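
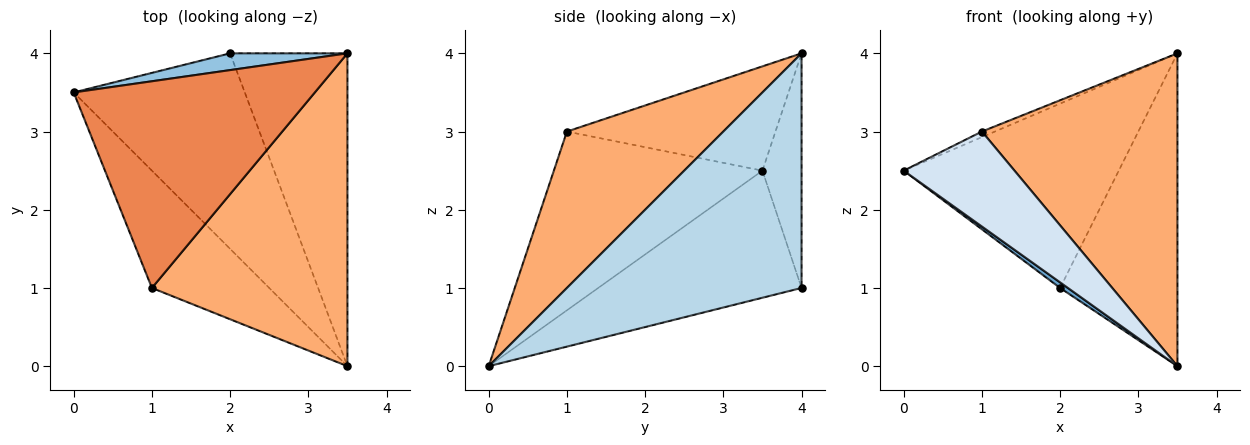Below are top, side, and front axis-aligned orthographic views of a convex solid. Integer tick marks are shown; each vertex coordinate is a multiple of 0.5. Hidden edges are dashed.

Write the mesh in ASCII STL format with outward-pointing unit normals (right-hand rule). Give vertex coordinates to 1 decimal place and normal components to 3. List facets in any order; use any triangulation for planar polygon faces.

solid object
 facet normal -0.596 -0.023 -0.803
  outer loop
   vertex 2.0 4.0 1.0
   vertex 3.5 0.0 0.0
   vertex 0.0 3.5 2.5
  endloop
 endfacet
 facet normal -0.178 0.980 0.089
  outer loop
   vertex 2.0 4.0 1.0
   vertex 0.0 3.5 2.5
   vertex 3.5 4.0 4.0
  endloop
 endfacet
 facet normal 0.816 0.408 -0.408
  outer loop
   vertex 2.0 4.0 1.0
   vertex 3.5 4.0 4.0
   vertex 3.5 0.0 0.0
  endloop
 endfacet
 facet normal -0.764 -0.406 -0.501
  outer loop
   vertex 1.0 1.0 3.0
   vertex 0.0 3.5 2.5
   vertex 3.5 0.0 0.0
  endloop
 endfacet
 facet normal -0.397 0.025 0.918
  outer loop
   vertex 1.0 1.0 3.0
   vertex 3.5 4.0 4.0
   vertex 0.0 3.5 2.5
  endloop
 endfacet
 facet normal 0.492 -0.615 0.615
  outer loop
   vertex 1.0 1.0 3.0
   vertex 3.5 0.0 0.0
   vertex 3.5 4.0 4.0
  endloop
 endfacet
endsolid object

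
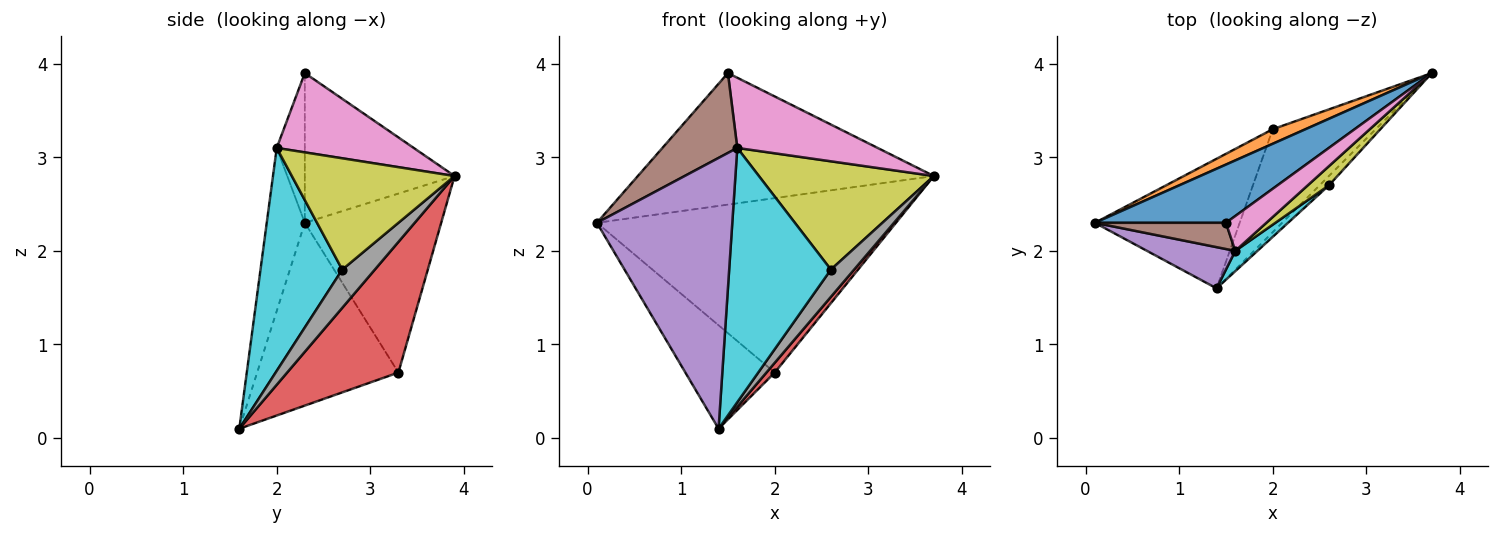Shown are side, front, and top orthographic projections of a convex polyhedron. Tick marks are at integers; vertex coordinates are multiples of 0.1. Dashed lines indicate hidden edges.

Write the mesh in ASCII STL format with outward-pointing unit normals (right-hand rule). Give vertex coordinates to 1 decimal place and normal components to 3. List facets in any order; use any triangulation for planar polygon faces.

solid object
 facet normal -0.420 0.830 0.367
  outer loop
   vertex 1.5 2.3 3.9
   vertex 3.7 3.9 2.8
   vertex 0.1 2.3 2.3
  endloop
 endfacet
 facet normal -0.414 0.907 0.076
  outer loop
   vertex 2.0 3.3 0.7
   vertex 0.1 2.3 2.3
   vertex 3.7 3.9 2.8
  endloop
 endfacet
 facet normal -0.702 0.444 -0.556
  outer loop
   vertex 2.0 3.3 0.7
   vertex 1.4 1.6 0.1
   vertex 0.1 2.3 2.3
  endloop
 endfacet
 facet normal 0.784 -0.059 -0.618
  outer loop
   vertex 2.0 3.3 0.7
   vertex 3.7 3.9 2.8
   vertex 1.4 1.6 0.1
  endloop
 endfacet
 facet normal -0.268 -0.953 0.145
  outer loop
   vertex 1.6 2.0 3.1
   vertex 0.1 2.3 2.3
   vertex 1.4 1.6 0.1
  endloop
 endfacet
 facet normal -0.336 -0.895 0.294
  outer loop
   vertex 1.6 2.0 3.1
   vertex 1.5 2.3 3.9
   vertex 0.1 2.3 2.3
  endloop
 endfacet
 facet normal 0.658 -0.674 0.335
  outer loop
   vertex 1.6 2.0 3.1
   vertex 3.7 3.9 2.8
   vertex 1.5 2.3 3.9
  endloop
 endfacet
 facet normal 0.799 -0.569 -0.195
  outer loop
   vertex 2.6 2.7 1.8
   vertex 1.4 1.6 0.1
   vertex 3.7 3.9 2.8
  endloop
 endfacet
 facet normal 0.675 -0.726 0.129
  outer loop
   vertex 2.6 2.7 1.8
   vertex 3.7 3.9 2.8
   vertex 1.6 2.0 3.1
  endloop
 endfacet
 facet normal 0.625 -0.778 0.062
  outer loop
   vertex 2.6 2.7 1.8
   vertex 1.6 2.0 3.1
   vertex 1.4 1.6 0.1
  endloop
 endfacet
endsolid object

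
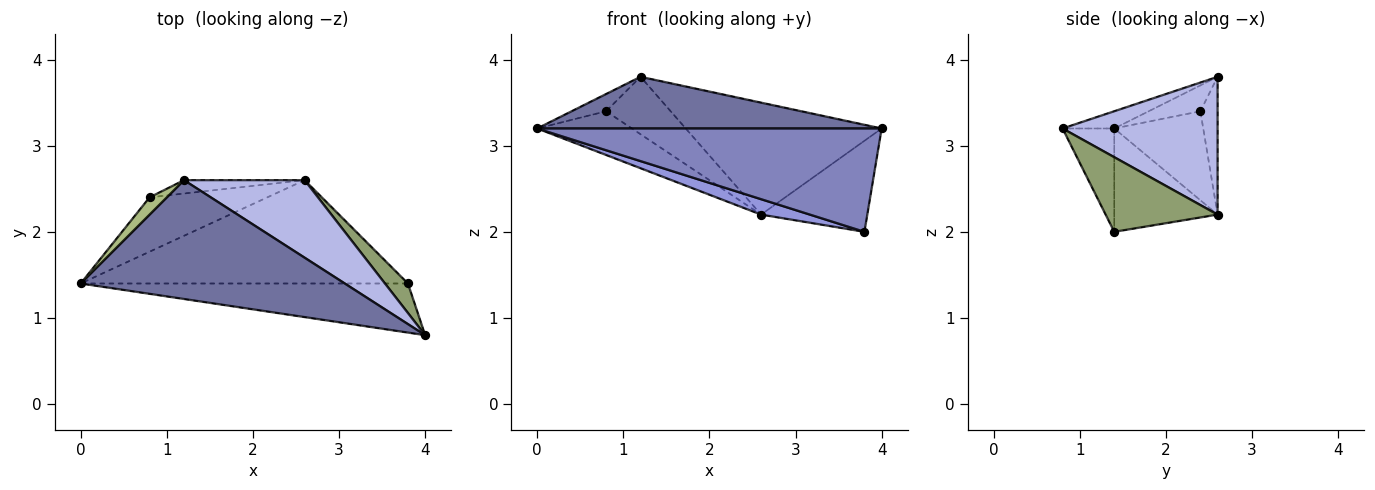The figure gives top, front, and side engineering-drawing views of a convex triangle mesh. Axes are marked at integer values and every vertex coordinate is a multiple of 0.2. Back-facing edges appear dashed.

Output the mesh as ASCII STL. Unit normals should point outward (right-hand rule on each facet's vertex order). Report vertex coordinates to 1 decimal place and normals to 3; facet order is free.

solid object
 facet normal -0.060 -0.398 0.915
  outer loop
   vertex 1.2 2.6 3.8
   vertex 0.0 1.4 3.2
   vertex 4.0 0.8 3.2
  endloop
 endfacet
 facet normal -0.134 -0.895 -0.425
  outer loop
   vertex 3.8 1.4 2.0
   vertex 4.0 0.8 3.2
   vertex 0.0 1.4 3.2
  endloop
 endfacet
 facet normal -0.298 -0.141 -0.944
  outer loop
   vertex 2.6 2.6 2.2
   vertex 3.8 1.4 2.0
   vertex 0.0 1.4 3.2
  endloop
 endfacet
 facet normal 0.545 0.689 0.477
  outer loop
   vertex 2.6 2.6 2.2
   vertex 1.2 2.6 3.8
   vertex 4.0 0.8 3.2
  endloop
 endfacet
 facet normal 0.708 0.672 0.218
  outer loop
   vertex 2.6 2.6 2.2
   vertex 4.0 0.8 3.2
   vertex 3.8 1.4 2.0
  endloop
 endfacet
 facet normal -0.728 0.485 0.485
  outer loop
   vertex 0.8 2.4 3.4
   vertex 0.0 1.4 3.2
   vertex 1.2 2.6 3.8
  endloop
 endfacet
 facet normal -0.508 0.540 -0.671
  outer loop
   vertex 0.8 2.4 3.4
   vertex 2.6 2.6 2.2
   vertex 0.0 1.4 3.2
  endloop
 endfacet
 facet normal -0.251 0.943 -0.220
  outer loop
   vertex 0.8 2.4 3.4
   vertex 1.2 2.6 3.8
   vertex 2.6 2.6 2.2
  endloop
 endfacet
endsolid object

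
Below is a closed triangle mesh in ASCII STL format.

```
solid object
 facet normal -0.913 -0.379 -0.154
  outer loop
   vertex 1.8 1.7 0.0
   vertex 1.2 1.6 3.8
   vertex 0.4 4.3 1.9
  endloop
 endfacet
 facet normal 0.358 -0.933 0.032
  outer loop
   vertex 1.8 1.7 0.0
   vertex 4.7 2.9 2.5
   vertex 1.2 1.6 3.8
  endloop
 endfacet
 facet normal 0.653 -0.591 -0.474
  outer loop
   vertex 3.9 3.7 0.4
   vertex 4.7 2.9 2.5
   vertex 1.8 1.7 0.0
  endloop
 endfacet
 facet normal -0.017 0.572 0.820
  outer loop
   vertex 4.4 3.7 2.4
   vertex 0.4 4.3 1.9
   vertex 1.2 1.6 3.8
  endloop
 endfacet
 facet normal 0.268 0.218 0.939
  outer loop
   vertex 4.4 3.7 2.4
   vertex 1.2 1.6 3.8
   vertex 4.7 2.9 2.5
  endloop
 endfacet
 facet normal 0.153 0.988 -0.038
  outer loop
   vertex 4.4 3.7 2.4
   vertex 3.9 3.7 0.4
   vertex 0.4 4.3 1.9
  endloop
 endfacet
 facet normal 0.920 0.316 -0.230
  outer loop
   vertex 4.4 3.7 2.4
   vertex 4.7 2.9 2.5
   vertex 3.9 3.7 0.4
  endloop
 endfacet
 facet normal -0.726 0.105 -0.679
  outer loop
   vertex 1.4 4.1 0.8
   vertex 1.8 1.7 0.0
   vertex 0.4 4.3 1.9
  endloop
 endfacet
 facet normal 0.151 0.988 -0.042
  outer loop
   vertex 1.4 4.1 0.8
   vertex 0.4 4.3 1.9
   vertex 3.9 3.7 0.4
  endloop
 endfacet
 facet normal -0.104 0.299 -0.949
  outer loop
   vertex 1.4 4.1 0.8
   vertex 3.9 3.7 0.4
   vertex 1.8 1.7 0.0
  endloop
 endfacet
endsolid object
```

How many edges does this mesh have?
15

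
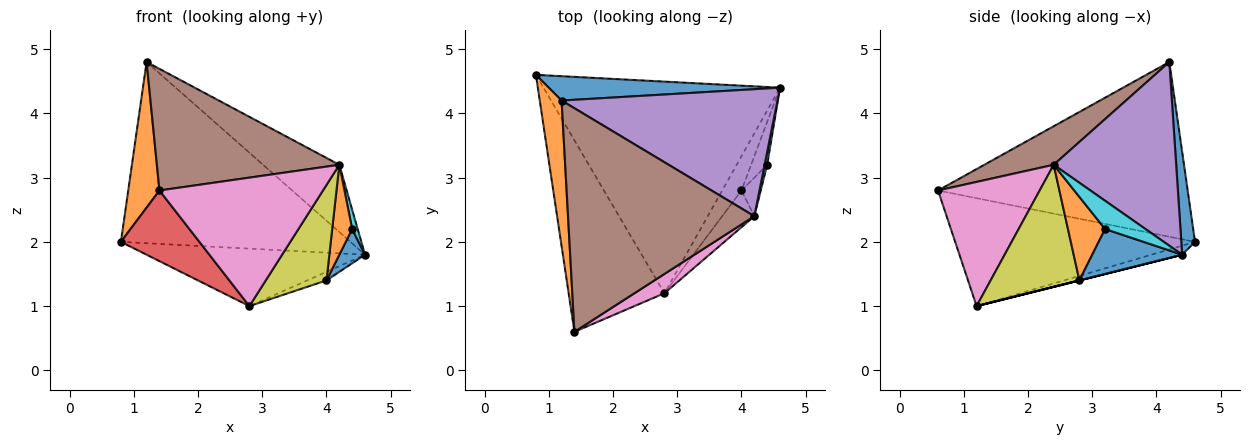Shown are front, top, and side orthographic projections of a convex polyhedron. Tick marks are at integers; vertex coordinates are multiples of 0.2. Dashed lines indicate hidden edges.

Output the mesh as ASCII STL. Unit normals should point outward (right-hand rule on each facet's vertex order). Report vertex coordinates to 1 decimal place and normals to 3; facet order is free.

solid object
 facet normal 0.059 0.989 0.133
  outer loop
   vertex 1.2 4.2 4.8
   vertex 4.6 4.4 1.8
   vertex 0.8 4.6 2.0
  endloop
 endfacet
 facet normal -0.985 -0.123 0.123
  outer loop
   vertex 1.2 4.2 4.8
   vertex 0.8 4.6 2.0
   vertex 1.4 0.6 2.8
  endloop
 endfacet
 facet normal -0.037 0.262 -0.964
  outer loop
   vertex 2.8 1.2 1.0
   vertex 0.8 4.6 2.0
   vertex 4.6 4.4 1.8
  endloop
 endfacet
 facet normal -0.727 -0.238 -0.644
  outer loop
   vertex 2.8 1.2 1.0
   vertex 1.4 0.6 2.8
   vertex 0.8 4.6 2.0
  endloop
 endfacet
 facet normal 0.601 0.374 0.706
  outer loop
   vertex 4.2 2.4 3.2
   vertex 4.6 4.4 1.8
   vertex 1.2 4.2 4.8
  endloop
 endfacet
 facet normal 0.179 -0.470 0.864
  outer loop
   vertex 4.2 2.4 3.2
   vertex 1.2 4.2 4.8
   vertex 1.4 0.6 2.8
  endloop
 endfacet
 facet normal 0.524 -0.843 0.126
  outer loop
   vertex 4.2 2.4 3.2
   vertex 1.4 0.6 2.8
   vertex 2.8 1.2 1.0
  endloop
 endfacet
 facet normal 0.000 0.243 -0.970
  outer loop
   vertex 4.0 2.8 1.4
   vertex 2.8 1.2 1.0
   vertex 4.6 4.4 1.8
  endloop
 endfacet
 facet normal 0.807 -0.552 -0.212
  outer loop
   vertex 4.0 2.8 1.4
   vertex 4.2 2.4 3.2
   vertex 2.8 1.2 1.0
  endloop
 endfacet
 facet normal 0.987 -0.135 0.090
  outer loop
   vertex 4.4 3.2 2.2
   vertex 4.6 4.4 1.8
   vertex 4.2 2.4 3.2
  endloop
 endfacet
 facet normal 0.909 -0.260 -0.325
  outer loop
   vertex 4.4 3.2 2.2
   vertex 4.0 2.8 1.4
   vertex 4.6 4.4 1.8
  endloop
 endfacet
 facet normal 0.863 -0.465 -0.199
  outer loop
   vertex 4.4 3.2 2.2
   vertex 4.2 2.4 3.2
   vertex 4.0 2.8 1.4
  endloop
 endfacet
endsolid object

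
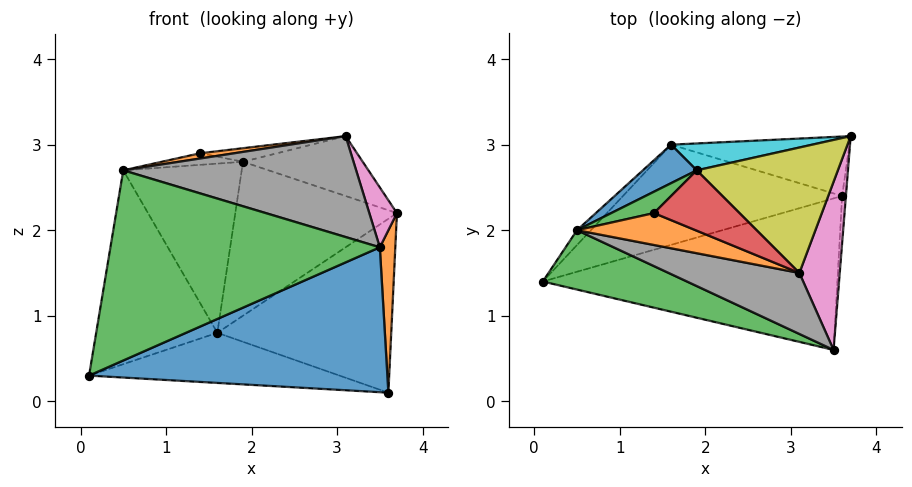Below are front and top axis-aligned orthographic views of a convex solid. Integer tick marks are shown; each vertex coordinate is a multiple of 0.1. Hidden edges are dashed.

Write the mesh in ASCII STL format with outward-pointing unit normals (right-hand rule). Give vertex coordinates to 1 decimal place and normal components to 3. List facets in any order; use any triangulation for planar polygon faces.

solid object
 facet normal 0.154 -0.683 -0.714
  outer loop
   vertex 3.6 2.4 0.1
   vertex 3.5 0.6 1.8
   vertex 0.1 1.4 0.3
  endloop
 endfacet
 facet normal 0.997 -0.076 -0.022
  outer loop
   vertex 3.6 2.4 0.1
   vertex 3.7 3.1 2.2
   vertex 3.5 0.6 1.8
  endloop
 endfacet
 facet normal -0.335 -0.899 0.281
  outer loop
   vertex 0.5 2.0 2.7
   vertex 0.1 1.4 0.3
   vertex 3.5 0.6 1.8
  endloop
 endfacet
 facet normal -0.176 0.440 -0.880
  outer loop
   vertex 1.6 3.0 0.8
   vertex 3.6 2.4 0.1
   vertex 0.1 1.4 0.3
  endloop
 endfacet
 facet normal 0.168 0.933 -0.319
  outer loop
   vertex 1.6 3.0 0.8
   vertex 3.7 3.1 2.2
   vertex 3.6 2.4 0.1
  endloop
 endfacet
 facet normal -0.720 0.692 -0.053
  outer loop
   vertex 1.6 3.0 0.8
   vertex 0.1 1.4 0.3
   vertex 0.5 2.0 2.7
  endloop
 endfacet
 facet normal 0.918 -0.133 0.375
  outer loop
   vertex 3.1 1.5 3.1
   vertex 3.5 0.6 1.8
   vertex 3.7 3.1 2.2
  endloop
 endfacet
 facet normal -0.237 -0.831 0.503
  outer loop
   vertex 3.1 1.5 3.1
   vertex 0.5 2.0 2.7
   vertex 3.5 0.6 1.8
  endloop
 endfacet
 facet normal 0.201 0.422 0.884
  outer loop
   vertex 1.9 2.7 2.8
   vertex 3.1 1.5 3.1
   vertex 3.7 3.1 2.2
  endloop
 endfacet
 facet normal -0.160 0.972 0.170
  outer loop
   vertex 1.9 2.7 2.8
   vertex 3.7 3.1 2.2
   vertex 1.6 3.0 0.8
  endloop
 endfacet
 facet normal -0.450 0.871 0.198
  outer loop
   vertex 1.9 2.7 2.8
   vertex 1.6 3.0 0.8
   vertex 0.5 2.0 2.7
  endloop
 endfacet
 facet normal -0.180 -0.160 0.971
  outer loop
   vertex 1.4 2.2 2.9
   vertex 0.5 2.0 2.7
   vertex 3.1 1.5 3.1
  endloop
 endfacet
 facet normal -0.289 0.457 0.841
  outer loop
   vertex 1.4 2.2 2.9
   vertex 1.9 2.7 2.8
   vertex 0.5 2.0 2.7
  endloop
 endfacet
 facet normal -0.024 0.219 0.975
  outer loop
   vertex 1.4 2.2 2.9
   vertex 3.1 1.5 3.1
   vertex 1.9 2.7 2.8
  endloop
 endfacet
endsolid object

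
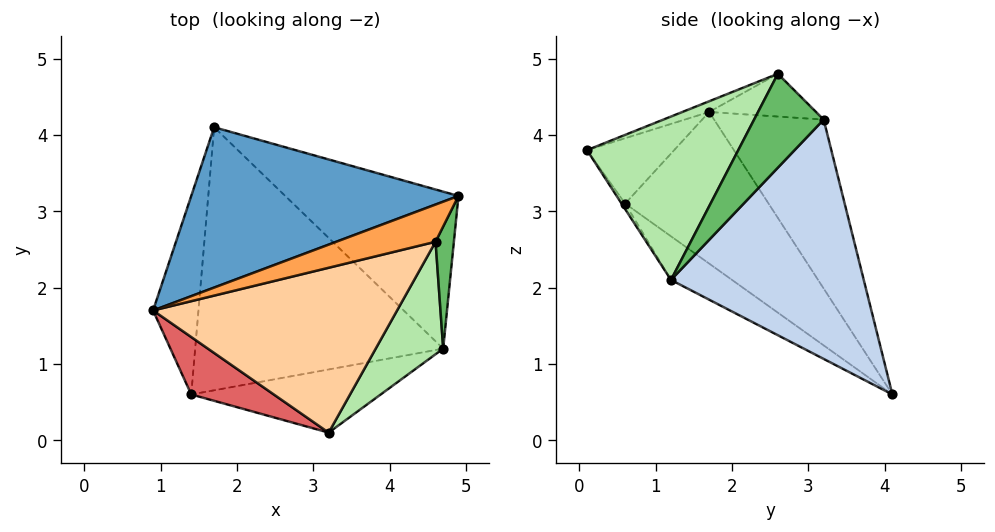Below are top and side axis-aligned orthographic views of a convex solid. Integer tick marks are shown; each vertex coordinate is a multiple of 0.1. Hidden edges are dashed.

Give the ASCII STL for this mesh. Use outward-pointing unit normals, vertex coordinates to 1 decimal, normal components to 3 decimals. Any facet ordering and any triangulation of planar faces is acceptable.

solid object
 facet normal -0.299 0.829 0.473
  outer loop
   vertex 1.7 4.1 0.6
   vertex 0.9 1.7 4.3
   vertex 4.9 3.2 4.2
  endloop
 endfacet
 facet normal 0.714 0.472 -0.517
  outer loop
   vertex 4.7 1.2 2.1
   vertex 1.7 4.1 0.6
   vertex 4.9 3.2 4.2
  endloop
 endfacet
 facet normal -0.264 0.745 0.613
  outer loop
   vertex 4.6 2.6 4.8
   vertex 4.9 3.2 4.2
   vertex 0.9 1.7 4.3
  endloop
 endfacet
 facet normal -0.041 -0.351 0.935
  outer loop
   vertex 4.6 2.6 4.8
   vertex 0.9 1.7 4.3
   vertex 3.2 0.1 3.8
  endloop
 endfacet
 facet normal 0.940 -0.287 0.183
  outer loop
   vertex 4.6 2.6 4.8
   vertex 4.7 1.2 2.1
   vertex 4.9 3.2 4.2
  endloop
 endfacet
 facet normal 0.768 -0.557 0.317
  outer loop
   vertex 4.6 2.6 4.8
   vertex 3.2 0.1 3.8
   vertex 4.7 1.2 2.1
  endloop
 endfacet
 facet normal -0.410 -0.751 0.518
  outer loop
   vertex 1.4 0.6 3.1
   vertex 3.2 0.1 3.8
   vertex 0.9 1.7 4.3
  endloop
 endfacet
 facet normal -0.951 -0.122 -0.285
  outer loop
   vertex 1.4 0.6 3.1
   vertex 0.9 1.7 4.3
   vertex 1.7 4.1 0.6
  endloop
 endfacet
 facet normal -0.016 -0.833 -0.553
  outer loop
   vertex 1.4 0.6 3.1
   vertex 4.7 1.2 2.1
   vertex 3.2 0.1 3.8
  endloop
 endfacet
 facet normal -0.143 -0.567 -0.811
  outer loop
   vertex 1.4 0.6 3.1
   vertex 1.7 4.1 0.6
   vertex 4.7 1.2 2.1
  endloop
 endfacet
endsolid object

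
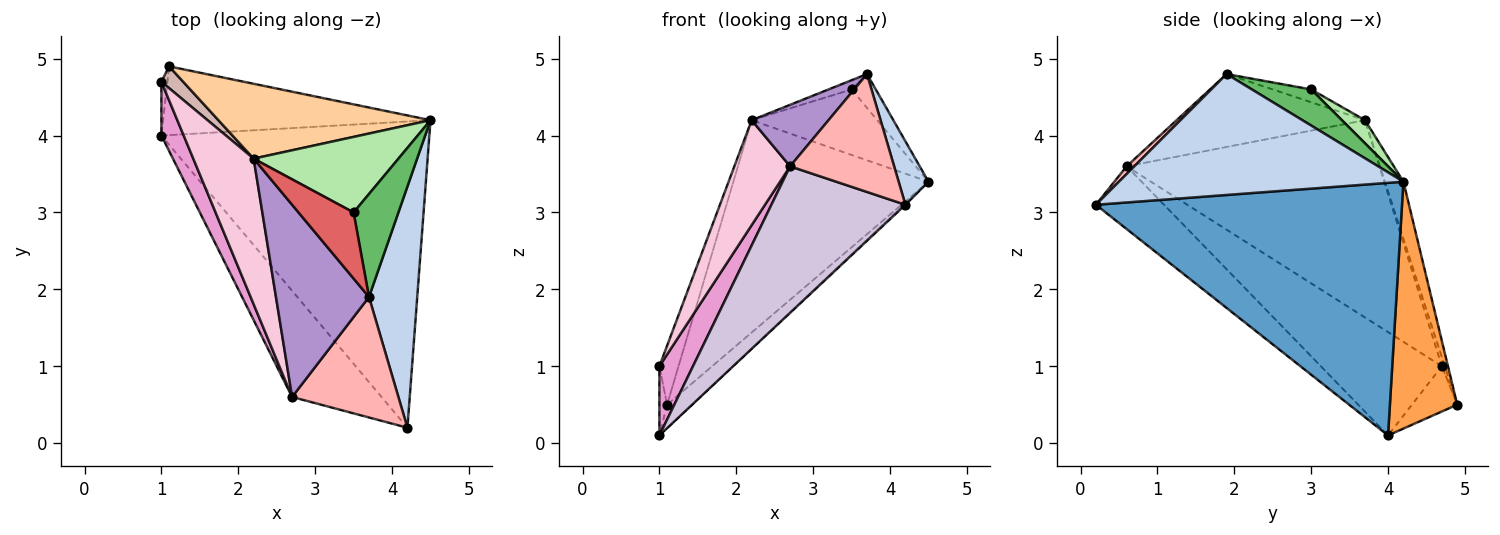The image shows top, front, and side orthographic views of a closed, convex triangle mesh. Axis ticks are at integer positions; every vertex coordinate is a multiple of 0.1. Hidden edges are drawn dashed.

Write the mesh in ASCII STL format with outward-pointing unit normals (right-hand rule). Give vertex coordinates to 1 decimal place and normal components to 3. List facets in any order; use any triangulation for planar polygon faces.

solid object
 facet normal 0.686 0.003 -0.728
  outer loop
   vertex 4.2 0.2 3.1
   vertex 1.0 4.0 0.1
   vertex 4.5 4.2 3.4
  endloop
 endfacet
 facet normal 0.924 -0.097 0.369
  outer loop
   vertex 3.7 1.9 4.8
   vertex 4.2 0.2 3.1
   vertex 4.5 4.2 3.4
  endloop
 endfacet
 facet normal 0.658 0.244 -0.713
  outer loop
   vertex 1.1 4.9 0.5
   vertex 4.5 4.2 3.4
   vertex 1.0 4.0 0.1
  endloop
 endfacet
 facet normal -0.089 0.939 0.331
  outer loop
   vertex 1.1 4.9 0.5
   vertex 2.2 3.7 4.2
   vertex 4.5 4.2 3.4
  endloop
 endfacet
 facet normal 0.608 0.248 0.754
  outer loop
   vertex 3.5 3.0 4.6
   vertex 3.7 1.9 4.8
   vertex 4.5 4.2 3.4
  endloop
 endfacet
 facet normal 0.119 0.650 0.750
  outer loop
   vertex 3.5 3.0 4.6
   vertex 4.5 4.2 3.4
   vertex 2.2 3.7 4.2
  endloop
 endfacet
 facet normal -0.224 0.135 0.965
  outer loop
   vertex 3.5 3.0 4.6
   vertex 2.2 3.7 4.2
   vertex 3.7 1.9 4.8
  endloop
 endfacet
 facet normal 0.052 -0.699 0.714
  outer loop
   vertex 2.7 0.6 3.6
   vertex 4.2 0.2 3.1
   vertex 3.7 1.9 4.8
  endloop
 endfacet
 facet normal -0.598 -0.244 0.763
  outer loop
   vertex 2.7 0.6 3.6
   vertex 3.7 1.9 4.8
   vertex 2.2 3.7 4.2
  endloop
 endfacet
 facet normal -0.381 -0.749 -0.543
  outer loop
   vertex 2.7 0.6 3.6
   vertex 1.0 4.0 0.1
   vertex 4.2 0.2 3.1
  endloop
 endfacet
 facet normal -0.978 0.166 -0.129
  outer loop
   vertex 1.0 4.7 1.0
   vertex 1.1 4.9 0.5
   vertex 1.0 4.0 0.1
  endloop
 endfacet
 facet normal -0.141 0.929 0.343
  outer loop
   vertex 1.0 4.7 1.0
   vertex 2.2 3.7 4.2
   vertex 1.1 4.9 0.5
  endloop
 endfacet
 facet normal -0.943 -0.262 0.204
  outer loop
   vertex 1.0 4.7 1.0
   vertex 1.0 4.0 0.1
   vertex 2.7 0.6 3.6
  endloop
 endfacet
 facet normal -0.936 -0.206 0.286
  outer loop
   vertex 1.0 4.7 1.0
   vertex 2.7 0.6 3.6
   vertex 2.2 3.7 4.2
  endloop
 endfacet
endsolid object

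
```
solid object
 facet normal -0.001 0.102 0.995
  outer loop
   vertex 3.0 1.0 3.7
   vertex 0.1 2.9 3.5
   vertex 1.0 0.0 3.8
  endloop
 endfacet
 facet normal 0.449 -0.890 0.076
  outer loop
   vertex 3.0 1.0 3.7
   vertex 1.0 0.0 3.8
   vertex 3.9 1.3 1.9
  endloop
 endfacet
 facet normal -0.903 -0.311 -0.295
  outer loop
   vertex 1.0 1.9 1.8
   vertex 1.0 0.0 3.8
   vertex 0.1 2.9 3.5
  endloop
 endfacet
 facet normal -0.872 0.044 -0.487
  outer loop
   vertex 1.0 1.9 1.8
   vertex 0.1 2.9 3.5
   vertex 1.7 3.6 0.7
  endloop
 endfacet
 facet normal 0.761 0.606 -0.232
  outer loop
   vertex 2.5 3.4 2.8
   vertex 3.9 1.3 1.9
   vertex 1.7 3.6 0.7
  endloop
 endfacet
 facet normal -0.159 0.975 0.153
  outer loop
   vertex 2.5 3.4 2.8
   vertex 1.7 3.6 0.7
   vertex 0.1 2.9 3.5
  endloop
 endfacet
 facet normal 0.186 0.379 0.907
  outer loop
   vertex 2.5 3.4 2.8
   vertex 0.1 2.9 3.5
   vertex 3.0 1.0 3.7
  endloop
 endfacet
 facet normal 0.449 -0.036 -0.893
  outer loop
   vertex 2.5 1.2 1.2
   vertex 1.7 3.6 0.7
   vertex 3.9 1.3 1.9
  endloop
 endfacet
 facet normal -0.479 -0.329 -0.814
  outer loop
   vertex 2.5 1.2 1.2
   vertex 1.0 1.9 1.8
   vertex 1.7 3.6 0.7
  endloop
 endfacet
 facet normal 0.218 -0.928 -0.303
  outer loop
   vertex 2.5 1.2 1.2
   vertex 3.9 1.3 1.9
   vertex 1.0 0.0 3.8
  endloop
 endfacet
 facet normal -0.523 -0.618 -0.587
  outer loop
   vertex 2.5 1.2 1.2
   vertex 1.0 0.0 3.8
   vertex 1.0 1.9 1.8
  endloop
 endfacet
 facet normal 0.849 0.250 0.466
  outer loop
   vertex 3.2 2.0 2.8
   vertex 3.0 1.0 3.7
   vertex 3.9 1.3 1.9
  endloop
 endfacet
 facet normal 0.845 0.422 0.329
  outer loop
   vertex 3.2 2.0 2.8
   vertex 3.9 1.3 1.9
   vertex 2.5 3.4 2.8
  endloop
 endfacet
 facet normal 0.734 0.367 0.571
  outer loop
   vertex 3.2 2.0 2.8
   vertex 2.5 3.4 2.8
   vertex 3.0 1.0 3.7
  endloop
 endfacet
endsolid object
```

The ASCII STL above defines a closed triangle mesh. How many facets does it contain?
14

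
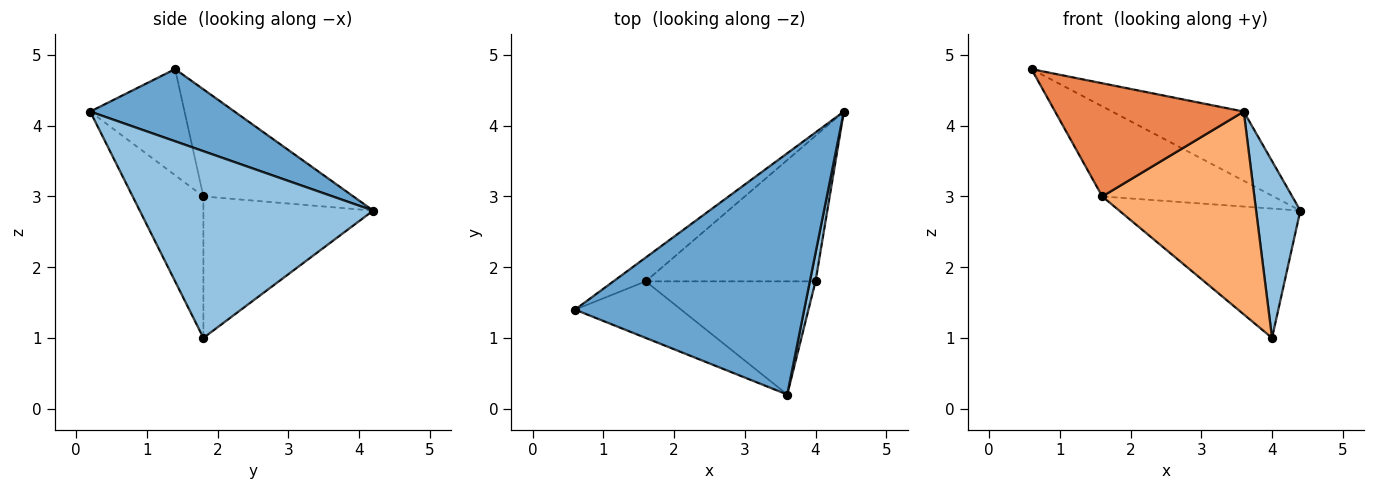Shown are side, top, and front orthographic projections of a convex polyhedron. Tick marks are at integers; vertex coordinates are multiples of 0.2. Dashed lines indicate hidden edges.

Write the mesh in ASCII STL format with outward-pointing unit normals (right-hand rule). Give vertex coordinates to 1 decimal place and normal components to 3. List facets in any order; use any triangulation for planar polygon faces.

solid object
 facet normal 0.290 0.264 0.920
  outer loop
   vertex 3.6 0.2 4.2
   vertex 4.4 4.2 2.8
   vertex 0.6 1.4 4.8
  endloop
 endfacet
 facet normal 0.982 -0.186 0.030
  outer loop
   vertex 4.0 1.8 1.0
   vertex 4.4 4.2 2.8
   vertex 3.6 0.2 4.2
  endloop
 endfacet
 facet normal -0.646 0.738 -0.195
  outer loop
   vertex 1.6 1.8 3.0
   vertex 0.6 1.4 4.8
   vertex 4.4 4.2 2.8
  endloop
 endfacet
 facet normal -0.529 0.564 -0.634
  outer loop
   vertex 1.6 1.8 3.0
   vertex 4.4 4.2 2.8
   vertex 4.0 1.8 1.0
  endloop
 endfacet
 facet normal -0.408 -0.816 -0.408
  outer loop
   vertex 1.6 1.8 3.0
   vertex 3.6 0.2 4.2
   vertex 0.6 1.4 4.8
  endloop
 endfacet
 facet normal -0.376 -0.809 -0.452
  outer loop
   vertex 1.6 1.8 3.0
   vertex 4.0 1.8 1.0
   vertex 3.6 0.2 4.2
  endloop
 endfacet
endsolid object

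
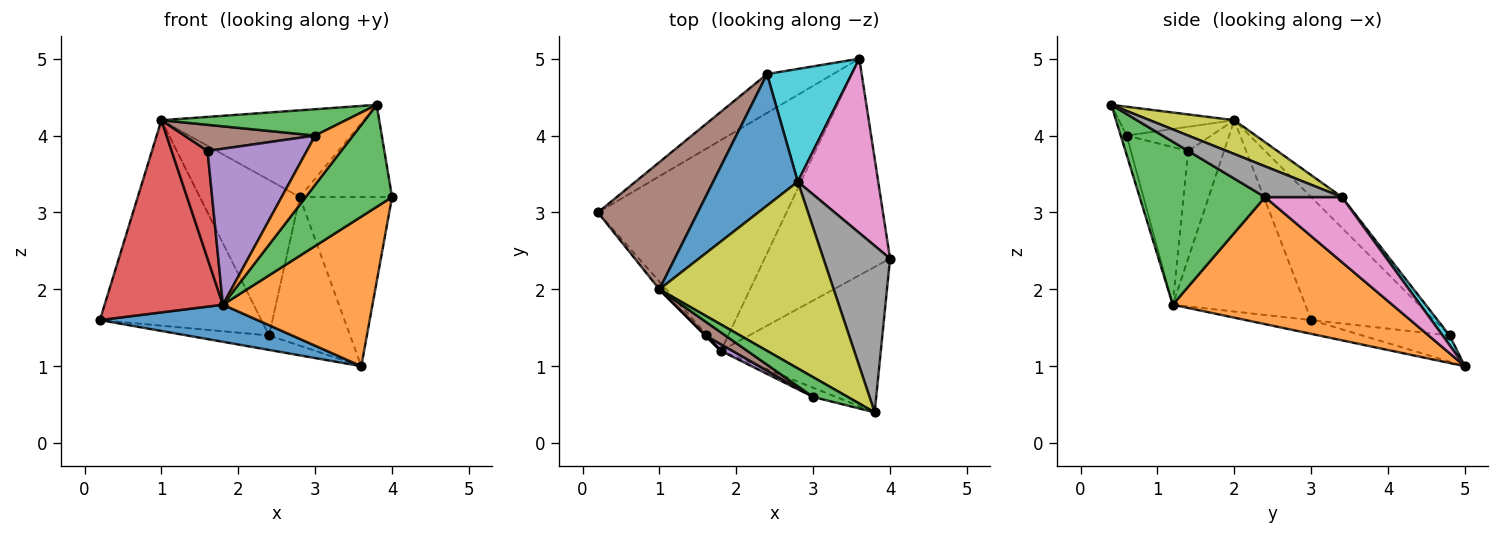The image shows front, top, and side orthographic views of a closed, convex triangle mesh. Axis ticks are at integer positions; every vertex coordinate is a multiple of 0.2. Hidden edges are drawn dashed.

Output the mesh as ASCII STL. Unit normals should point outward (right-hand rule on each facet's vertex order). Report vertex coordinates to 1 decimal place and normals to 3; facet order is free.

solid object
 facet normal -0.072 -0.173 -0.982
  outer loop
   vertex 1.8 1.2 1.8
   vertex 0.2 3.0 1.6
   vertex 3.6 5.0 1.0
  endloop
 endfacet
 facet normal 0.640 -0.436 -0.632
  outer loop
   vertex 1.8 1.2 1.8
   vertex 3.6 5.0 1.0
   vertex 4.0 2.4 3.2
  endloop
 endfacet
 facet normal 0.641 -0.441 -0.629
  outer loop
   vertex 1.8 1.2 1.8
   vertex 4.0 2.4 3.2
   vertex 3.8 0.4 4.4
  endloop
 endfacet
 facet normal -0.746 -0.666 -0.027
  outer loop
   vertex 1.0 2.0 4.2
   vertex 0.2 3.0 1.6
   vertex 1.8 1.2 1.8
  endloop
 endfacet
 facet normal -0.347 0.327 -0.879
  outer loop
   vertex 2.4 4.8 1.4
   vertex 3.6 5.0 1.0
   vertex 0.2 3.0 1.6
  endloop
 endfacet
 facet normal -0.544 0.714 0.442
  outer loop
   vertex 2.4 4.8 1.4
   vertex 0.2 3.0 1.6
   vertex 1.0 2.0 4.2
  endloop
 endfacet
 facet normal 0.502 0.602 0.621
  outer loop
   vertex 2.8 3.4 3.2
   vertex 4.0 2.4 3.2
   vertex 3.6 5.0 1.0
  endloop
 endfacet
 facet normal 0.374 0.449 0.811
  outer loop
   vertex 2.8 3.4 3.2
   vertex 3.8 0.4 4.4
   vertex 4.0 2.4 3.2
  endloop
 endfacet
 facet normal 0.173 0.415 0.893
  outer loop
   vertex 2.8 3.4 3.2
   vertex 1.0 2.0 4.2
   vertex 3.8 0.4 4.4
  endloop
 endfacet
 facet normal 0.069 0.795 0.603
  outer loop
   vertex 2.8 3.4 3.2
   vertex 3.6 5.0 1.0
   vertex 2.4 4.8 1.4
  endloop
 endfacet
 facet normal -0.229 0.743 0.629
  outer loop
   vertex 2.8 3.4 3.2
   vertex 2.4 4.8 1.4
   vertex 1.0 2.0 4.2
  endloop
 endfacet
 facet normal -0.152 -0.971 -0.182
  outer loop
   vertex 3.0 0.6 4.0
   vertex 1.8 1.2 1.8
   vertex 3.8 0.4 4.4
  endloop
 endfacet
 facet normal -0.447 -0.716 0.537
  outer loop
   vertex 3.0 0.6 4.0
   vertex 3.8 0.4 4.4
   vertex 1.0 2.0 4.2
  endloop
 endfacet
 facet normal -0.707 -0.707 0.000
  outer loop
   vertex 1.6 1.4 3.8
   vertex 1.0 2.0 4.2
   vertex 1.8 1.2 1.8
  endloop
 endfacet
 facet normal -0.500 -0.865 0.037
  outer loop
   vertex 1.6 1.4 3.8
   vertex 1.8 1.2 1.8
   vertex 3.0 0.6 4.0
  endloop
 endfacet
 facet normal -0.496 -0.767 0.406
  outer loop
   vertex 1.6 1.4 3.8
   vertex 3.0 0.6 4.0
   vertex 1.0 2.0 4.2
  endloop
 endfacet
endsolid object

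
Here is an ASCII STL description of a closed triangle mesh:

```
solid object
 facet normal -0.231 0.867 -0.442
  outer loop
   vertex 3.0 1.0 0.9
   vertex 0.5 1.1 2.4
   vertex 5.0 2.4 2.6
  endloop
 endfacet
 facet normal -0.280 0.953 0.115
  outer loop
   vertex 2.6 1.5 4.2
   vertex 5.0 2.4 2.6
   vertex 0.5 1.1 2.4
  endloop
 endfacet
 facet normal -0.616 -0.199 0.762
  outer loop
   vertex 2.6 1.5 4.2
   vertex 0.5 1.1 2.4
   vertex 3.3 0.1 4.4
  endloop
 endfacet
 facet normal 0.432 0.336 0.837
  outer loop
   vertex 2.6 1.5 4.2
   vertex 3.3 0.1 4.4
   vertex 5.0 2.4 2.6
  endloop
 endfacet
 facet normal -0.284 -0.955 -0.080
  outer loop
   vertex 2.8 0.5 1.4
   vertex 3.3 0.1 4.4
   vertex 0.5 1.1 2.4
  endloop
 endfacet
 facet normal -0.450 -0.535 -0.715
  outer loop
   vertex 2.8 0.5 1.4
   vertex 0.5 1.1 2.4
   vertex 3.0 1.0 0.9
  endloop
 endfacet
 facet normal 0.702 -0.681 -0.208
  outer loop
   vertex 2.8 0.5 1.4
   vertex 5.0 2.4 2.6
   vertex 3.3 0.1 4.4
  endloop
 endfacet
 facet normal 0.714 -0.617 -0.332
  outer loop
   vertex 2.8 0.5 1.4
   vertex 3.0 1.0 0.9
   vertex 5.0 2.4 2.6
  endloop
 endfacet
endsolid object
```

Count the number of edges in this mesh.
12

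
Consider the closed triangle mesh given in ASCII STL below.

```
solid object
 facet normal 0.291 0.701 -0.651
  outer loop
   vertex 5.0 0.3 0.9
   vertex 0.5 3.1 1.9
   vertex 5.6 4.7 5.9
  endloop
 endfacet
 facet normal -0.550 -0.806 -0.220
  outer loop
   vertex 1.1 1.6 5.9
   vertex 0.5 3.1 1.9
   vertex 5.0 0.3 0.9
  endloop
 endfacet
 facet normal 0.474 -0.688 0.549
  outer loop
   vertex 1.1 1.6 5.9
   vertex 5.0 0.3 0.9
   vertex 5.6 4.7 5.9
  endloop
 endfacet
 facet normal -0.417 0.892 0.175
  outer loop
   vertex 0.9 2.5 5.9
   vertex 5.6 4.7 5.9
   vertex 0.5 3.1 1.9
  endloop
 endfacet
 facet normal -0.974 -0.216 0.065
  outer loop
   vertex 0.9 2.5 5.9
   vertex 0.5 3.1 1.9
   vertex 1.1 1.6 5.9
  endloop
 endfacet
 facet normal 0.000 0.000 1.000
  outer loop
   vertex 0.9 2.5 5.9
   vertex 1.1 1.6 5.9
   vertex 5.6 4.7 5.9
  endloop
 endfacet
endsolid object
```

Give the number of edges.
9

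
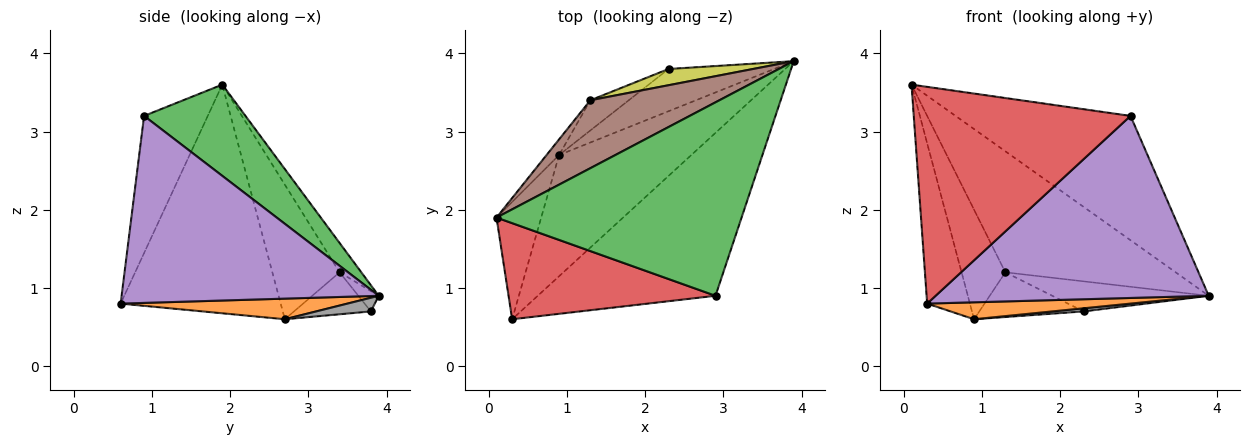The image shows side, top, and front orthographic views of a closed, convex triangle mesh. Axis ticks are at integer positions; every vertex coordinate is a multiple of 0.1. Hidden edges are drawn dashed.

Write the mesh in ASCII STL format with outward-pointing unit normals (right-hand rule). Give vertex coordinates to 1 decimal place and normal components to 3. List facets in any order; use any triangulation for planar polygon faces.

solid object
 facet normal -0.949 0.254 -0.186
  outer loop
   vertex 0.9 2.7 0.6
   vertex 0.3 0.6 0.8
   vertex 0.1 1.9 3.6
  endloop
 endfacet
 facet normal 0.153 -0.137 -0.979
  outer loop
   vertex 0.9 2.7 0.6
   vertex 3.9 3.9 0.9
   vertex 0.3 0.6 0.8
  endloop
 endfacet
 facet normal 0.299 0.516 0.803
  outer loop
   vertex 2.9 0.9 3.2
   vertex 3.9 3.9 0.9
   vertex 0.1 1.9 3.6
  endloop
 endfacet
 facet normal -0.259 -0.883 0.391
  outer loop
   vertex 2.9 0.9 3.2
   vertex 0.1 1.9 3.6
   vertex 0.3 0.6 0.8
  endloop
 endfacet
 facet normal 0.574 -0.610 -0.546
  outer loop
   vertex 2.9 0.9 3.2
   vertex 0.3 0.6 0.8
   vertex 3.9 3.9 0.9
  endloop
 endfacet
 facet normal -0.111 0.867 0.486
  outer loop
   vertex 1.3 3.4 1.2
   vertex 0.1 1.9 3.6
   vertex 3.9 3.9 0.9
  endloop
 endfacet
 facet normal -0.835 0.544 -0.078
  outer loop
   vertex 1.3 3.4 1.2
   vertex 0.9 2.7 0.6
   vertex 0.1 1.9 3.6
  endloop
 endfacet
 facet normal 0.128 -0.073 -0.989
  outer loop
   vertex 2.3 3.8 0.7
   vertex 3.9 3.9 0.9
   vertex 0.9 2.7 0.6
  endloop
 endfacet
 facet normal -0.114 0.874 0.472
  outer loop
   vertex 2.3 3.8 0.7
   vertex 1.3 3.4 1.2
   vertex 3.9 3.9 0.9
  endloop
 endfacet
 facet normal -0.522 0.707 -0.477
  outer loop
   vertex 2.3 3.8 0.7
   vertex 0.9 2.7 0.6
   vertex 1.3 3.4 1.2
  endloop
 endfacet
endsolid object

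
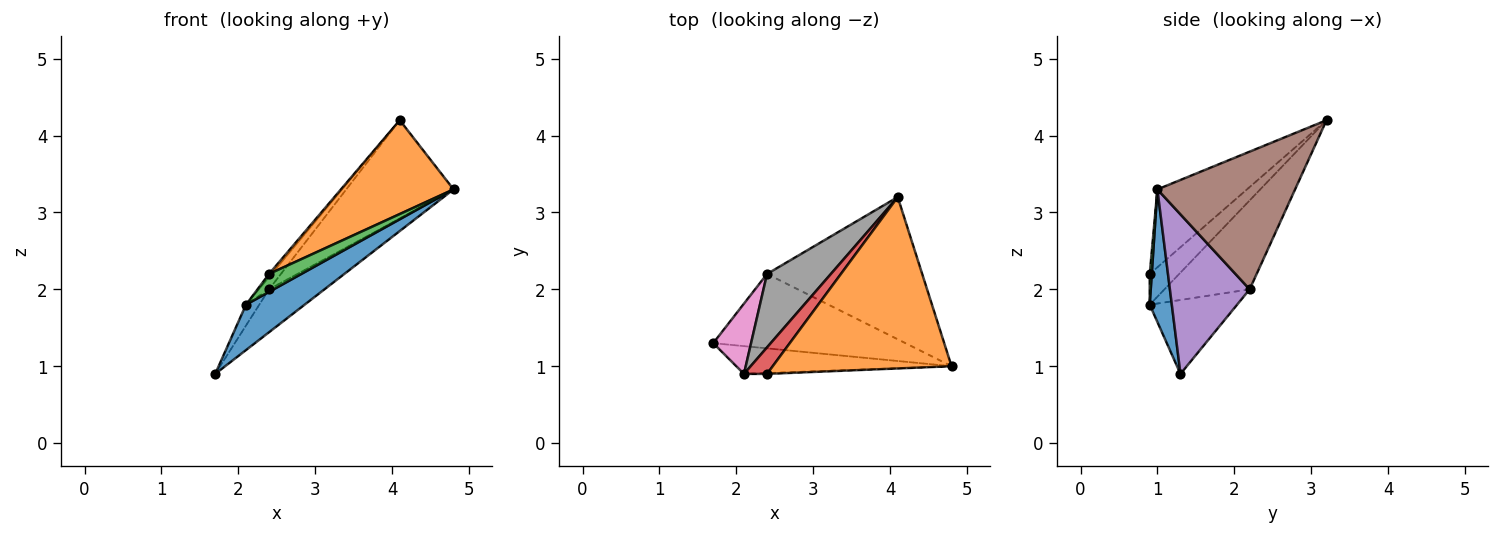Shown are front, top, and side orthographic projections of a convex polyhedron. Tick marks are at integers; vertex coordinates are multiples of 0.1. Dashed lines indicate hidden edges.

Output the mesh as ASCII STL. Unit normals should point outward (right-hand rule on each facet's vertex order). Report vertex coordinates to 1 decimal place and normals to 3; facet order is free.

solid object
 facet normal 0.306 -0.812 -0.497
  outer loop
   vertex 2.1 0.9 1.8
   vertex 1.7 1.3 0.9
   vertex 4.8 1.0 3.3
  endloop
 endfacet
 facet normal -0.357 -0.449 0.819
  outer loop
   vertex 2.4 0.9 2.2
   vertex 4.8 1.0 3.3
   vertex 4.1 3.2 4.2
  endloop
 endfacet
 facet normal 0.063 -0.997 -0.047
  outer loop
   vertex 2.4 0.9 2.2
   vertex 2.1 0.9 1.8
   vertex 4.8 1.0 3.3
  endloop
 endfacet
 facet normal -0.798 0.069 0.599
  outer loop
   vertex 2.4 0.9 2.2
   vertex 4.1 3.2 4.2
   vertex 2.1 0.9 1.8
  endloop
 endfacet
 facet normal 0.584 0.406 -0.703
  outer loop
   vertex 2.4 2.2 2.0
   vertex 4.8 1.0 3.3
   vertex 1.7 1.3 0.9
  endloop
 endfacet
 facet normal 0.590 0.459 -0.664
  outer loop
   vertex 2.4 2.2 2.0
   vertex 4.1 3.2 4.2
   vertex 4.8 1.0 3.3
  endloop
 endfacet
 facet normal -0.882 0.134 0.452
  outer loop
   vertex 2.4 2.2 2.0
   vertex 1.7 1.3 0.9
   vertex 2.1 0.9 1.8
  endloop
 endfacet
 facet normal -0.808 0.097 0.580
  outer loop
   vertex 2.4 2.2 2.0
   vertex 2.1 0.9 1.8
   vertex 4.1 3.2 4.2
  endloop
 endfacet
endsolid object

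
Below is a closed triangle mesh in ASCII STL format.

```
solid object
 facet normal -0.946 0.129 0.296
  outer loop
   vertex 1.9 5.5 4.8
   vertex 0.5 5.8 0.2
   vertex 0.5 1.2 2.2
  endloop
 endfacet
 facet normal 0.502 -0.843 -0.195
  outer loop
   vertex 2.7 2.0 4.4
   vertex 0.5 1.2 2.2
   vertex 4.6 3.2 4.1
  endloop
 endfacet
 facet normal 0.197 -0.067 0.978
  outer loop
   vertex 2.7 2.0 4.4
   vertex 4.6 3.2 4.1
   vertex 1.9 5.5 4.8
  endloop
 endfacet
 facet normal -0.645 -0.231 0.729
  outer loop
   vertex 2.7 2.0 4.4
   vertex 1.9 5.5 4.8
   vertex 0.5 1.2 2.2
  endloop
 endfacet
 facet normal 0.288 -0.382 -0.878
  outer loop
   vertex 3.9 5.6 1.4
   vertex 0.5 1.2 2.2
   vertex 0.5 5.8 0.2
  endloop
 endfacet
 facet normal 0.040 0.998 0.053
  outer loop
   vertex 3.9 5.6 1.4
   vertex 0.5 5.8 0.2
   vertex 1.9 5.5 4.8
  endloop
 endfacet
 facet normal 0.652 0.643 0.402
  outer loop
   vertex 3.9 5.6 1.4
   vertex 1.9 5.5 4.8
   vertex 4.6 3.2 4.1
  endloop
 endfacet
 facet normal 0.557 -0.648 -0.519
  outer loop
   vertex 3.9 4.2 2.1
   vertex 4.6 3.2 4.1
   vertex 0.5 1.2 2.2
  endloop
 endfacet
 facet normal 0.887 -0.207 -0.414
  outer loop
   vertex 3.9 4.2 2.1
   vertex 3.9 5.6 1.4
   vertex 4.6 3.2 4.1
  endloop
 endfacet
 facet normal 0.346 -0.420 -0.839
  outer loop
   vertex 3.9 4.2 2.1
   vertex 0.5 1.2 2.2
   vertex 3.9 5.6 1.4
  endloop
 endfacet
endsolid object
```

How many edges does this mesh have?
15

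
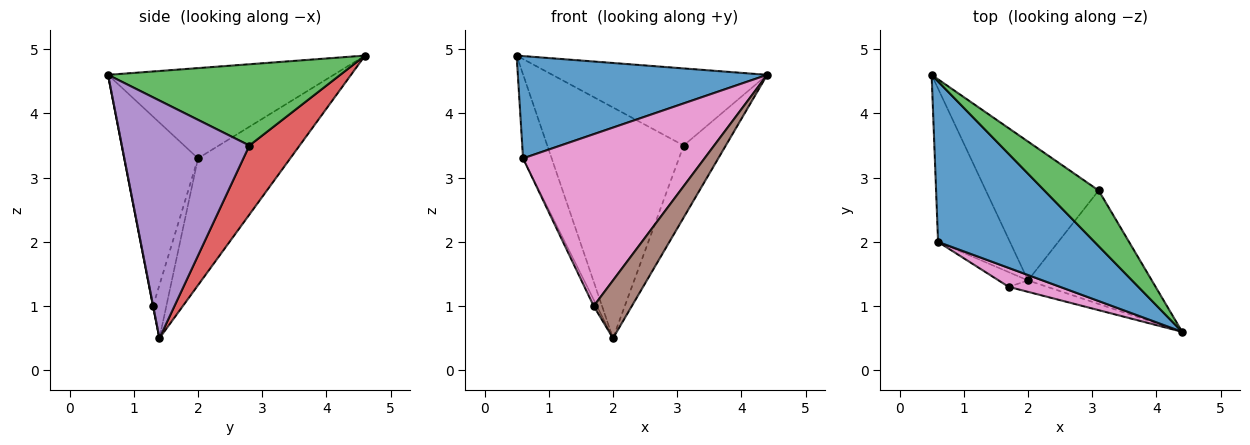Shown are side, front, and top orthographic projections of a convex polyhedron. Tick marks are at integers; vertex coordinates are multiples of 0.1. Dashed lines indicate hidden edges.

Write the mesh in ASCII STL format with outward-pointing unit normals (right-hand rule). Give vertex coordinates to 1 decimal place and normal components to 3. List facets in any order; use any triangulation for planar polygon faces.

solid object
 facet normal -0.437 -0.483 0.758
  outer loop
   vertex 0.6 2.0 3.3
   vertex 4.4 0.6 4.6
   vertex 0.5 4.6 4.9
  endloop
 endfacet
 facet normal -0.840 0.261 -0.476
  outer loop
   vertex 0.6 2.0 3.3
   vertex 0.5 4.6 4.9
   vertex 2.0 1.4 0.5
  endloop
 endfacet
 facet normal 0.659 0.610 0.440
  outer loop
   vertex 3.1 2.8 3.5
   vertex 0.5 4.6 4.9
   vertex 4.4 0.6 4.6
  endloop
 endfacet
 facet normal 0.301 0.817 -0.492
  outer loop
   vertex 3.1 2.8 3.5
   vertex 2.0 1.4 0.5
   vertex 0.5 4.6 4.9
  endloop
 endfacet
 facet normal 0.851 0.281 -0.443
  outer loop
   vertex 3.1 2.8 3.5
   vertex 4.4 0.6 4.6
   vertex 2.0 1.4 0.5
  endloop
 endfacet
 facet normal 0.004 -0.981 -0.194
  outer loop
   vertex 1.7 1.3 1.0
   vertex 2.0 1.4 0.5
   vertex 4.4 0.6 4.6
  endloop
 endfacet
 facet normal -0.374 -0.922 0.102
  outer loop
   vertex 1.7 1.3 1.0
   vertex 4.4 0.6 4.6
   vertex 0.6 2.0 3.3
  endloop
 endfacet
 facet normal -0.857 0.207 -0.473
  outer loop
   vertex 1.7 1.3 1.0
   vertex 0.6 2.0 3.3
   vertex 2.0 1.4 0.5
  endloop
 endfacet
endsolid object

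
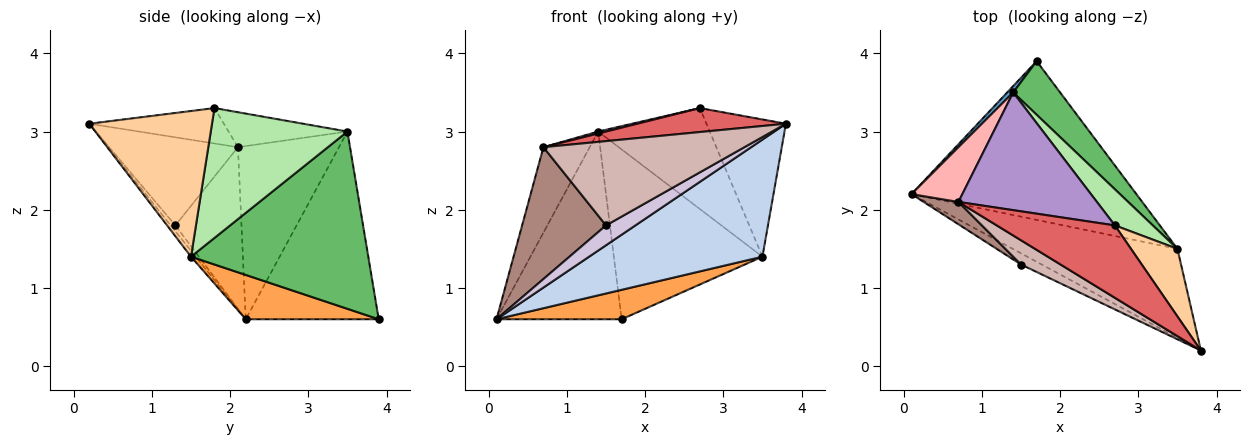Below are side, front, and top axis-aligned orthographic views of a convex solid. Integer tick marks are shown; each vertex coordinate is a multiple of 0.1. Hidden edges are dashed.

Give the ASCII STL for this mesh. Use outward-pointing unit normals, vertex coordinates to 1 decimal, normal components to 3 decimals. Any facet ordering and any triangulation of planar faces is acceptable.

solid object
 facet normal -0.728 0.685 0.023
  outer loop
   vertex 1.4 3.5 3.0
   vertex 1.7 3.9 0.6
   vertex 0.1 2.2 0.6
  endloop
 endfacet
 facet normal -0.022 -0.796 -0.605
  outer loop
   vertex 3.5 1.5 1.4
   vertex 3.8 0.2 3.1
   vertex 0.1 2.2 0.6
  endloop
 endfacet
 facet normal 0.190 -0.179 -0.965
  outer loop
   vertex 3.5 1.5 1.4
   vertex 0.1 2.2 0.6
   vertex 1.7 3.9 0.6
  endloop
 endfacet
 facet normal 0.811 0.525 0.258
  outer loop
   vertex 3.5 1.5 1.4
   vertex 2.7 1.8 3.3
   vertex 3.8 0.2 3.1
  endloop
 endfacet
 facet normal 0.751 0.630 0.199
  outer loop
   vertex 3.5 1.5 1.4
   vertex 1.7 3.9 0.6
   vertex 1.4 3.5 3.0
  endloop
 endfacet
 facet normal 0.756 0.617 0.221
  outer loop
   vertex 3.5 1.5 1.4
   vertex 1.4 3.5 3.0
   vertex 2.7 1.8 3.3
  endloop
 endfacet
 facet normal -0.274 -0.302 0.913
  outer loop
   vertex 0.7 2.1 2.8
   vertex 3.8 0.2 3.1
   vertex 2.7 1.8 3.3
  endloop
 endfacet
 facet normal -0.878 0.402 0.258
  outer loop
   vertex 0.7 2.1 2.8
   vertex 1.4 3.5 3.0
   vertex 0.1 2.2 0.6
  endloop
 endfacet
 facet normal -0.245 -0.016 0.969
  outer loop
   vertex 0.7 2.1 2.8
   vertex 2.7 1.8 3.3
   vertex 1.4 3.5 3.0
  endloop
 endfacet
 facet normal -0.138 -0.863 -0.486
  outer loop
   vertex 1.5 1.3 1.8
   vertex 0.1 2.2 0.6
   vertex 3.8 0.2 3.1
  endloop
 endfacet
 facet normal -0.614 -0.779 0.132
  outer loop
   vertex 1.5 1.3 1.8
   vertex 0.7 2.1 2.8
   vertex 0.1 2.2 0.6
  endloop
 endfacet
 facet normal -0.524 -0.818 0.235
  outer loop
   vertex 1.5 1.3 1.8
   vertex 3.8 0.2 3.1
   vertex 0.7 2.1 2.8
  endloop
 endfacet
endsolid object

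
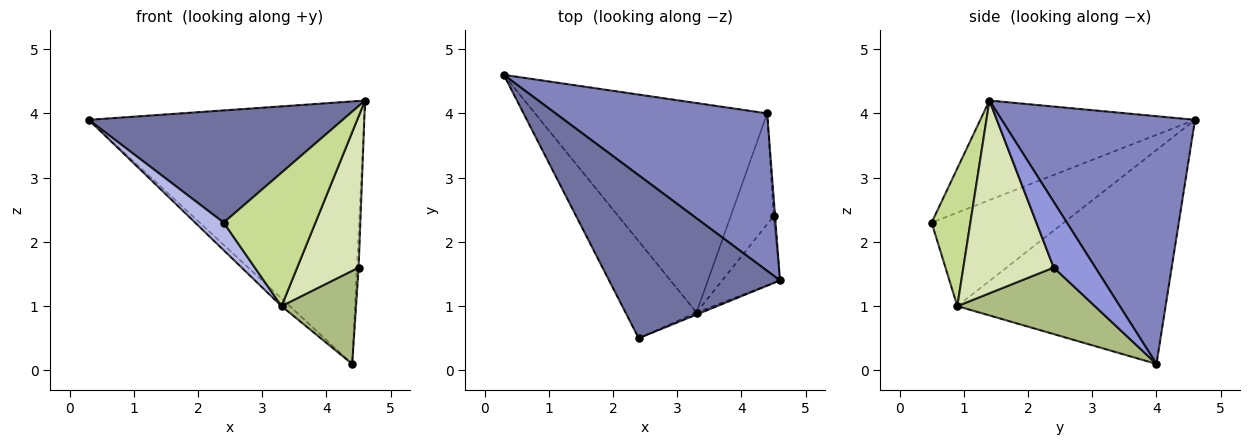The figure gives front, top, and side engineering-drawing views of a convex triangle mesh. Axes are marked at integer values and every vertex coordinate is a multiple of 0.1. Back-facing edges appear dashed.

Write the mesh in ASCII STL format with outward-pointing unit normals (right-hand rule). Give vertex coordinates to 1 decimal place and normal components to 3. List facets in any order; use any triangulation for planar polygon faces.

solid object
 facet normal -0.432 -0.511 0.743
  outer loop
   vertex 2.4 0.5 2.3
   vertex 4.6 1.4 4.2
   vertex 0.3 4.6 3.9
  endloop
 endfacet
 facet normal 0.516 0.735 0.441
  outer loop
   vertex 4.4 4.0 0.1
   vertex 0.3 4.6 3.9
   vertex 4.6 1.4 4.2
  endloop
 endfacet
 facet normal 0.999 0.041 -0.023
  outer loop
   vertex 4.5 2.4 1.6
   vertex 4.4 4.0 0.1
   vertex 4.6 1.4 4.2
  endloop
 endfacet
 facet normal -0.785 -0.170 -0.596
  outer loop
   vertex 3.3 0.9 1.0
   vertex 2.4 0.5 2.3
   vertex 0.3 4.6 3.9
  endloop
 endfacet
 facet normal -0.677 0.027 -0.735
  outer loop
   vertex 3.3 0.9 1.0
   vertex 0.3 4.6 3.9
   vertex 4.4 4.0 0.1
  endloop
 endfacet
 facet normal 0.765 -0.415 -0.493
  outer loop
   vertex 3.3 0.9 1.0
   vertex 4.4 4.0 0.1
   vertex 4.5 2.4 1.6
  endloop
 endfacet
 facet normal 0.389 -0.921 -0.014
  outer loop
   vertex 3.3 0.9 1.0
   vertex 4.6 1.4 4.2
   vertex 2.4 0.5 2.3
  endloop
 endfacet
 facet normal 0.803 -0.546 -0.241
  outer loop
   vertex 3.3 0.9 1.0
   vertex 4.5 2.4 1.6
   vertex 4.6 1.4 4.2
  endloop
 endfacet
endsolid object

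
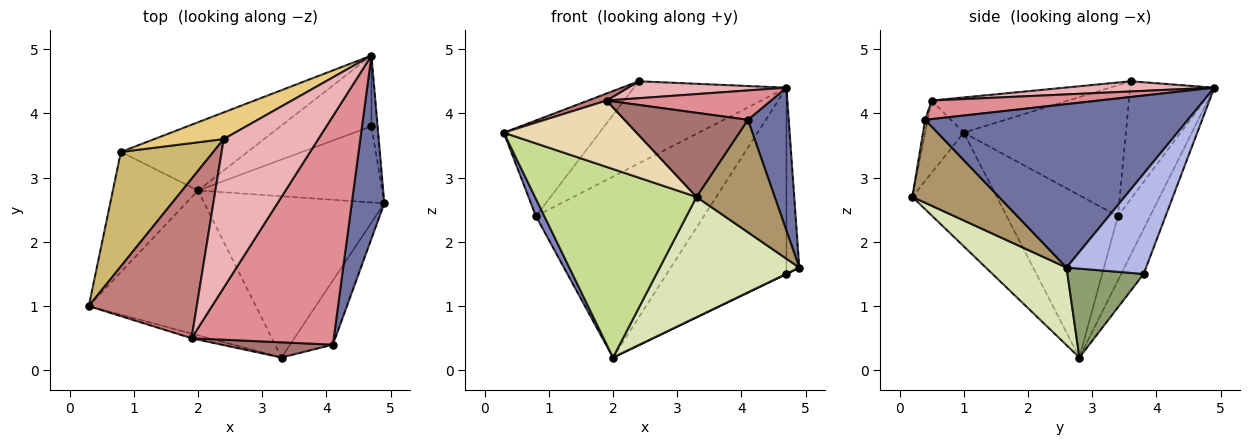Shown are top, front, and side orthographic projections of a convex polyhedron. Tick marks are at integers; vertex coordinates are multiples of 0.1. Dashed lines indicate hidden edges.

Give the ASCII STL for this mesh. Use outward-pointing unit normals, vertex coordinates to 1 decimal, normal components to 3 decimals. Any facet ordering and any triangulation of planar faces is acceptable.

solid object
 facet normal 0.970 -0.151 0.193
  outer loop
   vertex 4.1 0.4 3.9
   vertex 4.9 2.6 1.6
   vertex 4.7 4.9 4.4
  endloop
 endfacet
 facet normal -0.883 -0.067 -0.464
  outer loop
   vertex 0.8 3.4 2.4
   vertex 2.0 2.8 0.2
   vertex 0.3 1.0 3.7
  endloop
 endfacet
 facet normal -0.176 0.921 -0.347
  outer loop
   vertex 0.8 3.4 2.4
   vertex 4.7 4.9 4.4
   vertex 2.0 2.8 0.2
  endloop
 endfacet
 facet normal 0.985 0.159 -0.060
  outer loop
   vertex 4.7 3.8 1.5
   vertex 4.7 4.9 4.4
   vertex 4.9 2.6 1.6
  endloop
 endfacet
 facet normal 0.435 -0.003 -0.901
  outer loop
   vertex 4.7 3.8 1.5
   vertex 4.9 2.6 1.6
   vertex 2.0 2.8 0.2
  endloop
 endfacet
 facet normal -0.173 0.921 -0.349
  outer loop
   vertex 4.7 3.8 1.5
   vertex 2.0 2.8 0.2
   vertex 4.7 4.9 4.4
  endloop
 endfacet
 facet normal -0.383 -0.733 -0.563
  outer loop
   vertex 3.3 0.2 2.7
   vertex 0.3 1.0 3.7
   vertex 2.0 2.8 0.2
  endloop
 endfacet
 facet normal 0.327 -0.565 -0.758
  outer loop
   vertex 3.3 0.2 2.7
   vertex 2.0 2.8 0.2
   vertex 4.9 2.6 1.6
  endloop
 endfacet
 facet normal 0.693 -0.626 -0.358
  outer loop
   vertex 3.3 0.2 2.7
   vertex 4.9 2.6 1.6
   vertex 4.1 0.4 3.9
  endloop
 endfacet
 facet normal -0.736 0.435 0.519
  outer loop
   vertex 2.4 3.6 4.5
   vertex 0.8 3.4 2.4
   vertex 0.3 1.0 3.7
  endloop
 endfacet
 facet normal -0.464 0.842 0.273
  outer loop
   vertex 2.4 3.6 4.5
   vertex 4.7 4.9 4.4
   vertex 0.8 3.4 2.4
  endloop
 endfacet
 facet normal -0.278 -0.958 -0.068
  outer loop
   vertex 1.9 0.5 4.2
   vertex 0.3 1.0 3.7
   vertex 3.3 0.2 2.7
  endloop
 endfacet
 facet normal -0.020 -0.984 0.178
  outer loop
   vertex 1.9 0.5 4.2
   vertex 3.3 0.2 2.7
   vertex 4.1 0.4 3.9
  endloop
 endfacet
 facet normal -0.310 -0.042 0.950
  outer loop
   vertex 1.9 0.5 4.2
   vertex 2.4 3.6 4.5
   vertex 0.3 1.0 3.7
  endloop
 endfacet
 facet normal 0.128 -0.126 0.984
  outer loop
   vertex 1.9 0.5 4.2
   vertex 4.1 0.4 3.9
   vertex 4.7 4.9 4.4
  endloop
 endfacet
 facet normal 0.107 -0.113 0.988
  outer loop
   vertex 1.9 0.5 4.2
   vertex 4.7 4.9 4.4
   vertex 2.4 3.6 4.5
  endloop
 endfacet
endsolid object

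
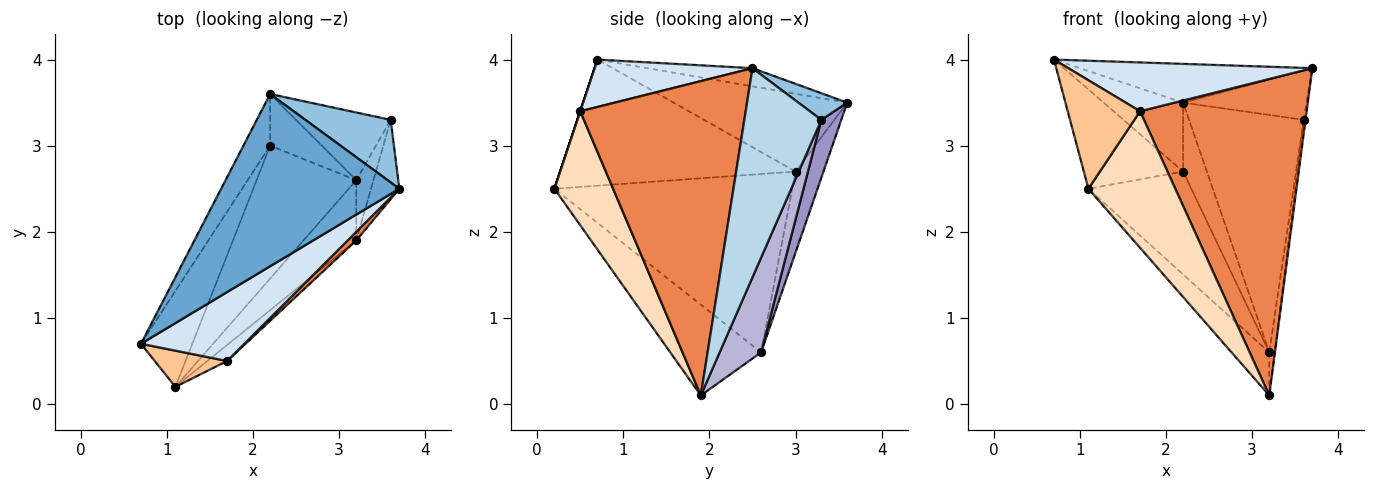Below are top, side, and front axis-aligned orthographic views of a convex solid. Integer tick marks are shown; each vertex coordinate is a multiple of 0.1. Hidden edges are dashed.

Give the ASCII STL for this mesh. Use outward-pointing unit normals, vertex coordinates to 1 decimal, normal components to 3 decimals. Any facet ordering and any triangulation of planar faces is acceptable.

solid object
 facet normal -0.099 0.218 0.971
  outer loop
   vertex 2.2 3.6 3.5
   vertex 0.7 0.7 4.0
   vertex 3.7 2.5 3.9
  endloop
 endfacet
 facet normal 0.238 0.602 0.763
  outer loop
   vertex 3.6 3.3 3.3
   vertex 2.2 3.6 3.5
   vertex 3.7 2.5 3.9
  endloop
 endfacet
 facet normal 0.991 0.023 -0.134
  outer loop
   vertex 3.6 3.3 3.3
   vertex 3.7 2.5 3.9
   vertex 3.2 1.9 0.1
  endloop
 endfacet
 facet normal 0.350 -0.541 0.764
  outer loop
   vertex 1.7 0.5 3.4
   vertex 3.7 2.5 3.9
   vertex 0.7 0.7 4.0
  endloop
 endfacet
 facet normal 0.705 -0.709 0.019
  outer loop
   vertex 1.7 0.5 3.4
   vertex 3.2 1.9 0.1
   vertex 3.7 2.5 3.9
  endloop
 endfacet
 facet normal -0.868 0.397 -0.298
  outer loop
   vertex 2.2 3.0 2.7
   vertex 0.7 0.7 4.0
   vertex 2.2 3.6 3.5
  endloop
 endfacet
 facet normal 0.000 -0.949 0.316
  outer loop
   vertex 1.1 0.2 2.5
   vertex 1.7 0.5 3.4
   vertex 0.7 0.7 4.0
  endloop
 endfacet
 facet normal 0.557 -0.825 -0.097
  outer loop
   vertex 1.1 0.2 2.5
   vertex 3.2 1.9 0.1
   vertex 1.7 0.5 3.4
  endloop
 endfacet
 facet normal -0.863 0.364 -0.351
  outer loop
   vertex 1.1 0.2 2.5
   vertex 0.7 0.7 4.0
   vertex 2.2 3.0 2.7
  endloop
 endfacet
 facet normal -0.685 0.583 -0.437
  outer loop
   vertex 3.2 2.6 0.6
   vertex 2.2 3.0 2.7
   vertex 2.2 3.6 3.5
  endloop
 endfacet
 facet normal -0.814 0.338 -0.473
  outer loop
   vertex 3.2 2.6 0.6
   vertex 3.2 1.9 0.1
   vertex 1.1 0.2 2.5
  endloop
 endfacet
 facet normal -0.817 0.353 -0.456
  outer loop
   vertex 3.2 2.6 0.6
   vertex 1.1 0.2 2.5
   vertex 2.2 3.0 2.7
  endloop
 endfacet
 facet normal 0.165 0.949 -0.270
  outer loop
   vertex 3.2 2.6 0.6
   vertex 2.2 3.6 3.5
   vertex 3.6 3.3 3.3
  endloop
 endfacet
 facet normal 0.976 0.127 -0.177
  outer loop
   vertex 3.2 2.6 0.6
   vertex 3.6 3.3 3.3
   vertex 3.2 1.9 0.1
  endloop
 endfacet
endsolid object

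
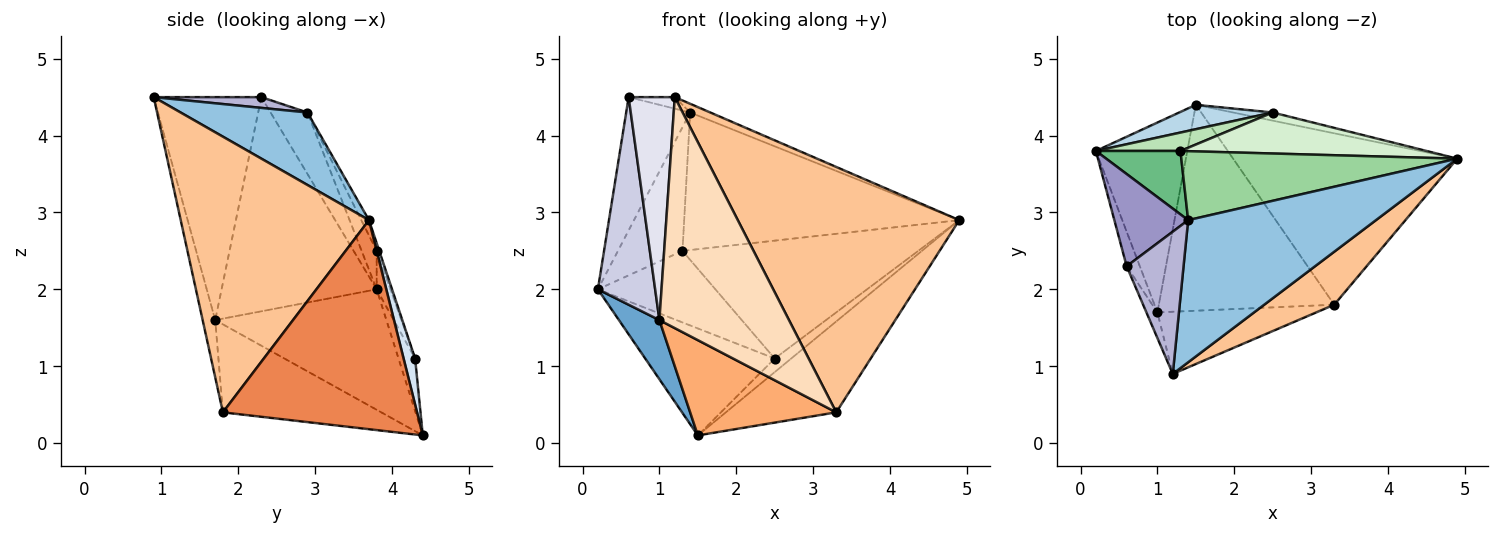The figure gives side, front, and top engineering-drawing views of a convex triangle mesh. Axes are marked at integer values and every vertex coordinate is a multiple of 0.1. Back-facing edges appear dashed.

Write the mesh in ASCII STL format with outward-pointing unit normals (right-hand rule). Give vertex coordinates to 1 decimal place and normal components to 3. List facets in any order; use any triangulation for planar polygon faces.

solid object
 facet normal -0.783 -0.185 -0.594
  outer loop
   vertex 1.0 1.7 1.6
   vertex 0.2 3.8 2.0
   vertex 1.5 4.4 0.1
  endloop
 endfacet
 facet normal 0.359 0.057 0.931
  outer loop
   vertex 1.4 2.9 4.3
   vertex 1.2 0.9 4.5
   vertex 4.9 3.7 2.9
  endloop
 endfacet
 facet normal -0.124 0.967 0.221
  outer loop
   vertex 2.5 4.3 1.1
   vertex 1.5 4.4 0.1
   vertex 0.2 3.8 2.0
  endloop
 endfacet
 facet normal 0.515 0.735 -0.441
  outer loop
   vertex 2.5 4.3 1.1
   vertex 4.9 3.7 2.9
   vertex 1.5 4.4 0.1
  endloop
 endfacet
 facet normal 0.636 0.362 -0.682
  outer loop
   vertex 3.3 1.8 0.4
   vertex 1.5 4.4 0.1
   vertex 4.9 3.7 2.9
  endloop
 endfacet
 facet normal -0.414 -0.382 -0.826
  outer loop
   vertex 3.3 1.8 0.4
   vertex 1.0 1.7 1.6
   vertex 1.5 4.4 0.1
  endloop
 endfacet
 facet normal 0.639 -0.752 0.162
  outer loop
   vertex 3.3 1.8 0.4
   vertex 4.9 3.7 2.9
   vertex 1.2 0.9 4.5
  endloop
 endfacet
 facet normal -0.093 -0.961 -0.259
  outer loop
   vertex 3.3 1.8 0.4
   vertex 1.2 0.9 4.5
   vertex 1.0 1.7 1.6
  endloop
 endfacet
 facet normal -0.203 0.871 0.447
  outer loop
   vertex 1.3 3.8 2.5
   vertex 0.2 3.8 2.0
   vertex 1.4 2.9 4.3
  endloop
 endfacet
 facet normal -0.025 0.894 0.448
  outer loop
   vertex 1.3 3.8 2.5
   vertex 1.4 2.9 4.3
   vertex 4.9 3.7 2.9
  endloop
 endfacet
 facet normal -0.112 0.962 0.247
  outer loop
   vertex 1.3 3.8 2.5
   vertex 2.5 4.3 1.1
   vertex 0.2 3.8 2.0
  endloop
 endfacet
 facet normal -0.010 0.944 0.329
  outer loop
   vertex 1.3 3.8 2.5
   vertex 4.9 3.7 2.9
   vertex 2.5 4.3 1.1
  endloop
 endfacet
 facet normal -0.429 0.743 0.514
  outer loop
   vertex 0.6 2.3 4.5
   vertex 1.4 2.9 4.3
   vertex 0.2 3.8 2.0
  endloop
 endfacet
 facet normal 0.185 0.079 0.979
  outer loop
   vertex 0.6 2.3 4.5
   vertex 1.2 0.9 4.5
   vertex 1.4 2.9 4.3
  endloop
 endfacet
 facet normal -0.937 -0.346 -0.058
  outer loop
   vertex 0.6 2.3 4.5
   vertex 0.2 3.8 2.0
   vertex 1.0 1.7 1.6
  endloop
 endfacet
 facet normal -0.918 -0.394 -0.045
  outer loop
   vertex 0.6 2.3 4.5
   vertex 1.0 1.7 1.6
   vertex 1.2 0.9 4.5
  endloop
 endfacet
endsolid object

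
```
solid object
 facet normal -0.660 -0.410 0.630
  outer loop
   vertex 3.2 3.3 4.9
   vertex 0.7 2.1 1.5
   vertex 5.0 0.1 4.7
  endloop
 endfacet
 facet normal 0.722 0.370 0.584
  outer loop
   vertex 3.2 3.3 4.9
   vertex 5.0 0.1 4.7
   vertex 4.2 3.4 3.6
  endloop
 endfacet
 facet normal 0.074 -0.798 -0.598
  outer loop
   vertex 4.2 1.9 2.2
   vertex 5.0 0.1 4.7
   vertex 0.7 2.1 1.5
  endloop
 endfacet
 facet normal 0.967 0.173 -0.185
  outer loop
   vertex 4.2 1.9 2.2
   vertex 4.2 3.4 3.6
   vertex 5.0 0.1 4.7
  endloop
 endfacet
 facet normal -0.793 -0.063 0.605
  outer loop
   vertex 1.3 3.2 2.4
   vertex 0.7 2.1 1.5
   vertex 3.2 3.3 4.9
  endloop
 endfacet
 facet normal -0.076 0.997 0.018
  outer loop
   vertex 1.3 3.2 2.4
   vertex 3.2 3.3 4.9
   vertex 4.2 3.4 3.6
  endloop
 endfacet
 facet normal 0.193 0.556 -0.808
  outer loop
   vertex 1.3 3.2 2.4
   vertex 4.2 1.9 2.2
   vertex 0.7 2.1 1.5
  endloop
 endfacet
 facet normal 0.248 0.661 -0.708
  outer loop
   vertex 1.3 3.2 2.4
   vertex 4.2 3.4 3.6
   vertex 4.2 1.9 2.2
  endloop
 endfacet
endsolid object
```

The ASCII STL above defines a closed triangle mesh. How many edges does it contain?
12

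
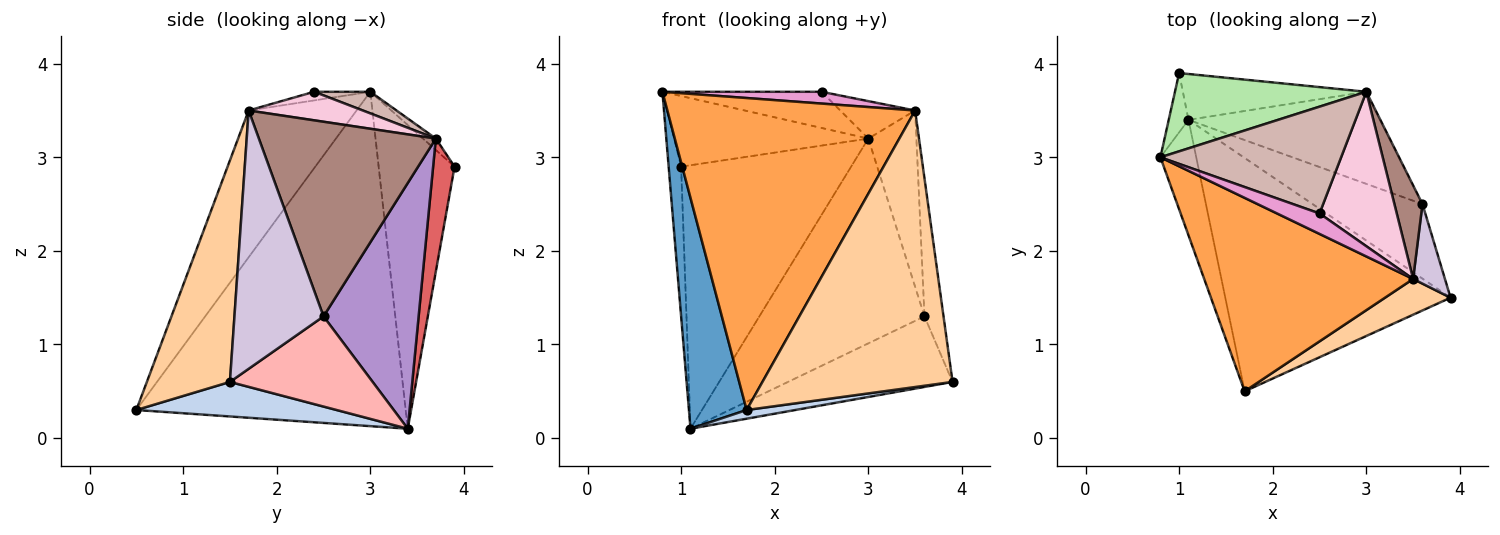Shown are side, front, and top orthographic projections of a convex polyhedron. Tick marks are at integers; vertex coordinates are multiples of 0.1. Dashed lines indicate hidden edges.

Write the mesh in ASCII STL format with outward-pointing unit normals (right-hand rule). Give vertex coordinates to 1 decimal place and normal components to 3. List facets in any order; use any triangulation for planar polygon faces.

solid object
 facet normal -0.972 -0.208 -0.104
  outer loop
   vertex 1.1 3.4 0.1
   vertex 1.7 0.5 0.3
   vertex 0.8 3.0 3.7
  endloop
 endfacet
 facet normal 0.151 -0.037 -0.988
  outer loop
   vertex 1.1 3.4 0.1
   vertex 3.9 1.5 0.6
   vertex 1.7 0.5 0.3
  endloop
 endfacet
 facet normal -0.347 -0.797 0.494
  outer loop
   vertex 3.5 1.7 3.5
   vertex 0.8 3.0 3.7
   vertex 1.7 0.5 0.3
  endloop
 endfacet
 facet normal 0.398 -0.910 0.118
  outer loop
   vertex 3.5 1.7 3.5
   vertex 1.7 0.5 0.3
   vertex 3.9 1.5 0.6
  endloop
 endfacet
 facet normal -0.985 0.162 -0.064
  outer loop
   vertex 1.0 3.9 2.9
   vertex 1.1 3.4 0.1
   vertex 0.8 3.0 3.7
  endloop
 endfacet
 facet normal -0.044 0.669 0.742
  outer loop
   vertex 1.0 3.9 2.9
   vertex 0.8 3.0 3.7
   vertex 3.0 3.7 3.2
  endloop
 endfacet
 facet normal 0.123 0.978 -0.170
  outer loop
   vertex 1.0 3.9 2.9
   vertex 3.0 3.7 3.2
   vertex 1.1 3.4 0.1
  endloop
 endfacet
 facet normal 0.512 0.590 -0.624
  outer loop
   vertex 3.6 2.5 1.3
   vertex 3.9 1.5 0.6
   vertex 1.1 3.4 0.1
  endloop
 endfacet
 facet normal 0.465 0.807 -0.363
  outer loop
   vertex 3.6 2.5 1.3
   vertex 1.1 3.4 0.1
   vertex 3.0 3.7 3.2
  endloop
 endfacet
 facet normal 0.971 0.208 0.120
  outer loop
   vertex 3.6 2.5 1.3
   vertex 3.5 1.7 3.5
   vertex 3.9 1.5 0.6
  endloop
 endfacet
 facet normal 0.956 0.260 0.138
  outer loop
   vertex 3.6 2.5 1.3
   vertex 3.0 3.7 3.2
   vertex 3.5 1.7 3.5
  endloop
 endfacet
 facet normal 0.112 0.319 0.941
  outer loop
   vertex 2.5 2.4 3.7
   vertex 3.0 3.7 3.2
   vertex 0.8 3.0 3.7
  endloop
 endfacet
 facet normal -0.174 -0.492 0.853
  outer loop
   vertex 2.5 2.4 3.7
   vertex 0.8 3.0 3.7
   vertex 3.5 1.7 3.5
  endloop
 endfacet
 facet normal 0.338 0.222 0.915
  outer loop
   vertex 2.5 2.4 3.7
   vertex 3.5 1.7 3.5
   vertex 3.0 3.7 3.2
  endloop
 endfacet
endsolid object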